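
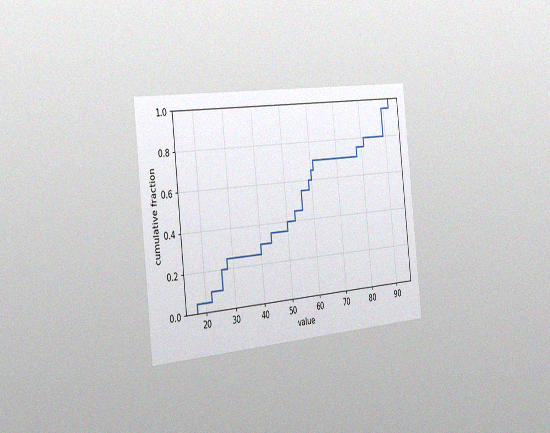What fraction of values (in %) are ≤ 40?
30%

The chart is tilted about 6° counter-clockwise and viewed slightly from the left, with some photo noise. At x=40 the ECDF step is at 30%.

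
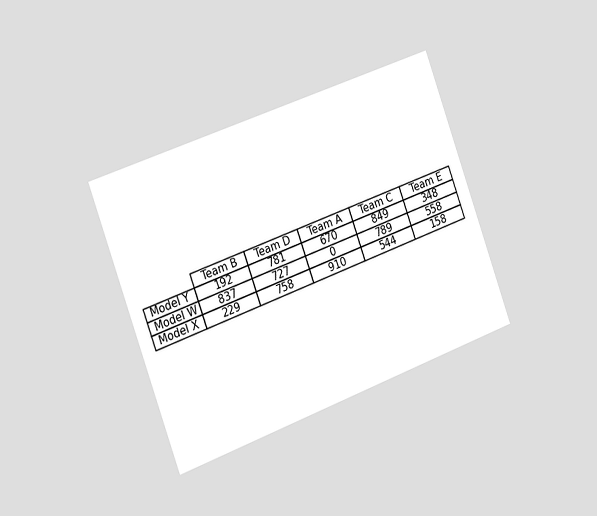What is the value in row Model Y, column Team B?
192

The chart is tilted about 20° counter-clockwise and viewed slightly from the left. The (Model Y, Team B) cell reads 192.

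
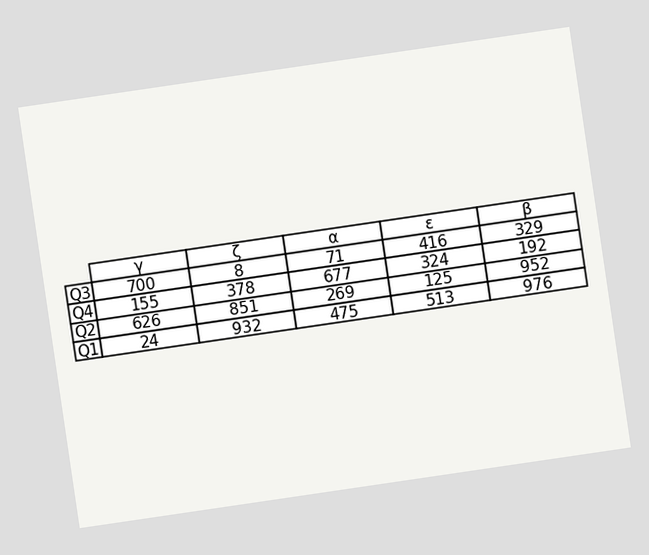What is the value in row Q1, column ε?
The chart is tilted about 8° counter-clockwise. The (Q1, ε) cell reads 513.

513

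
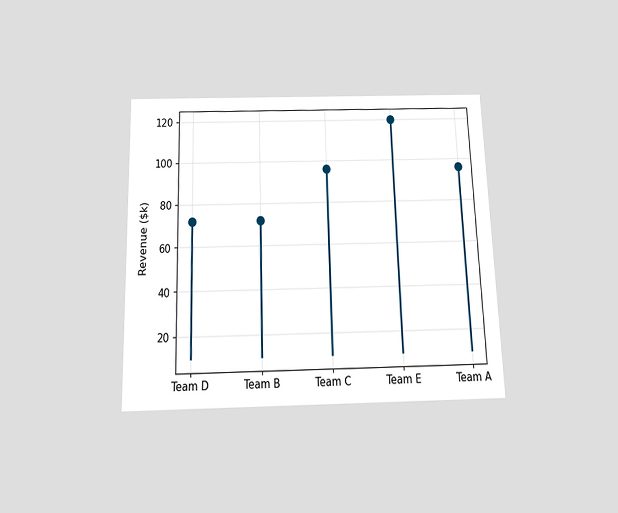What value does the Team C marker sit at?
$96k

The chart is viewed slightly from below. The Team C marker sits at $96k.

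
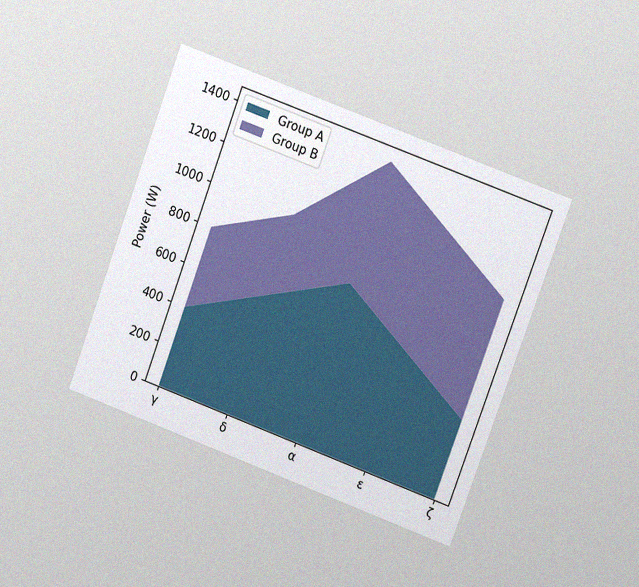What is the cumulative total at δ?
The chart is tilted about 20° clockwise and viewed at a slight angle, with some photo noise. The stacked total at δ reaches 1000W.

1000W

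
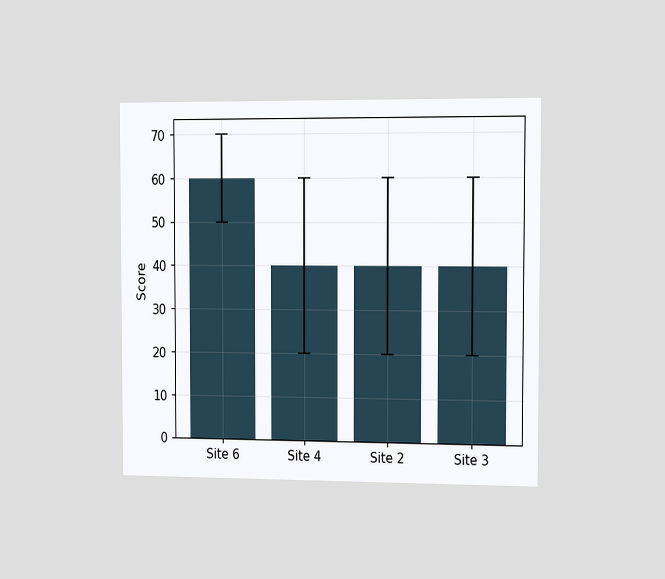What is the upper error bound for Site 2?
60

The chart is viewed slightly from the right. The Site 2 bar's upper whisker reaches 60.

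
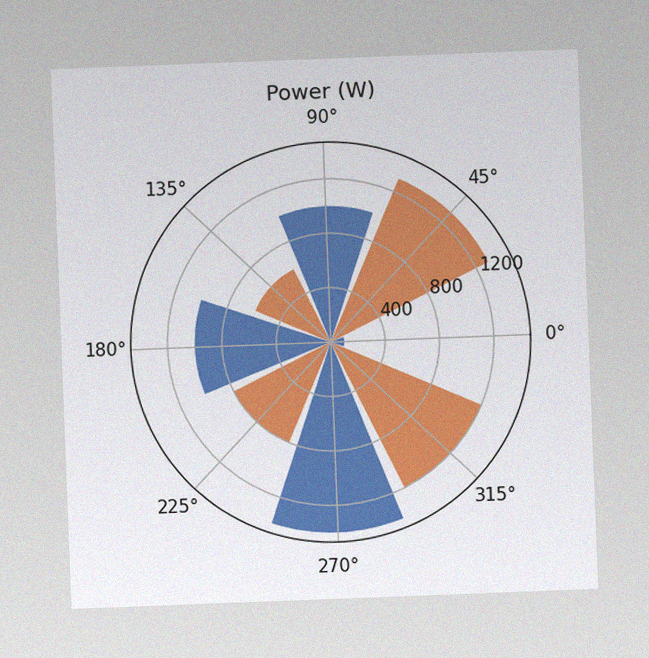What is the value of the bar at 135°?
600W

The chart is tilted about 2° counter-clockwise, with some photo noise. The bar at 135° reaches 600W on the radial axis.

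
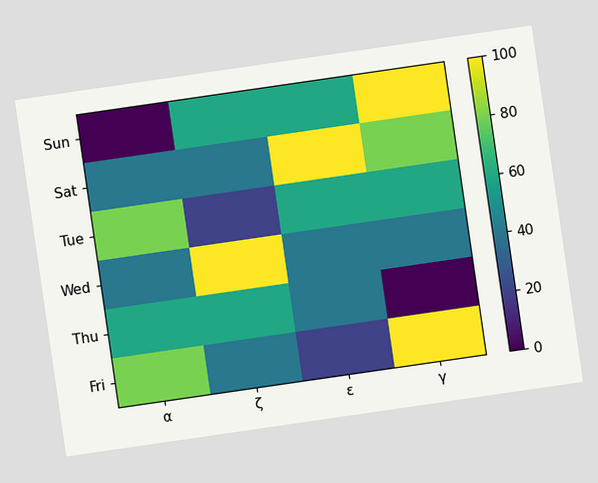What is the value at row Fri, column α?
80

The chart is tilted about 8° counter-clockwise. Matching cell (Fri, α) against the colorbar gives 80.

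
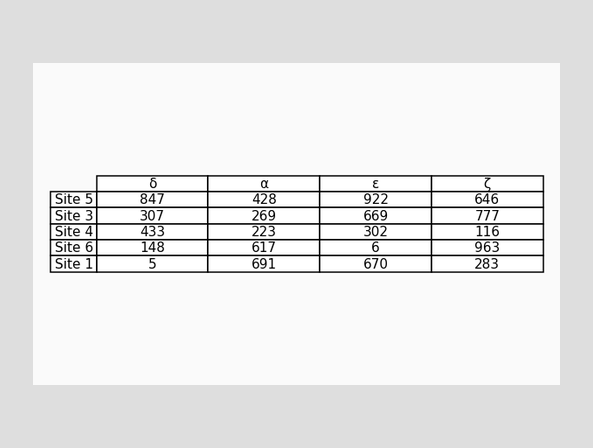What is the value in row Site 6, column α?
The (Site 6, α) cell reads 617.

617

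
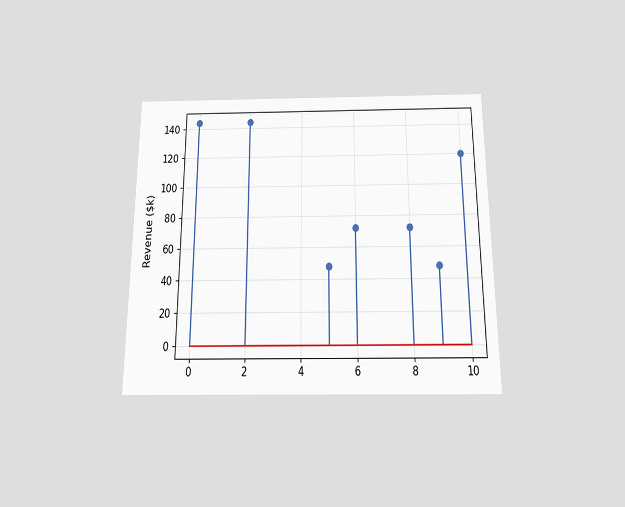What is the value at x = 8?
The chart is viewed slightly from below. The stem at x=8 reaches $72k.

$72k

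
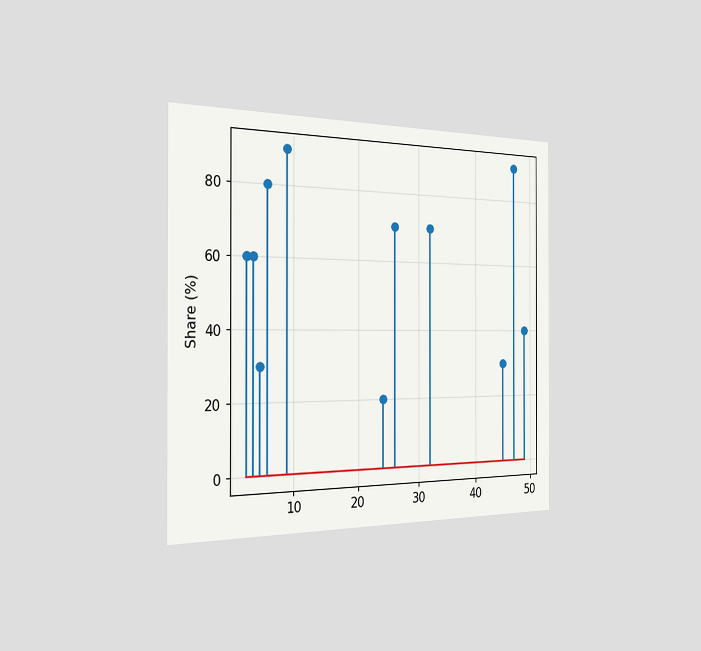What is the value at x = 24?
The chart is viewed slightly from the left. The stem at x=24 reaches 20%.

20%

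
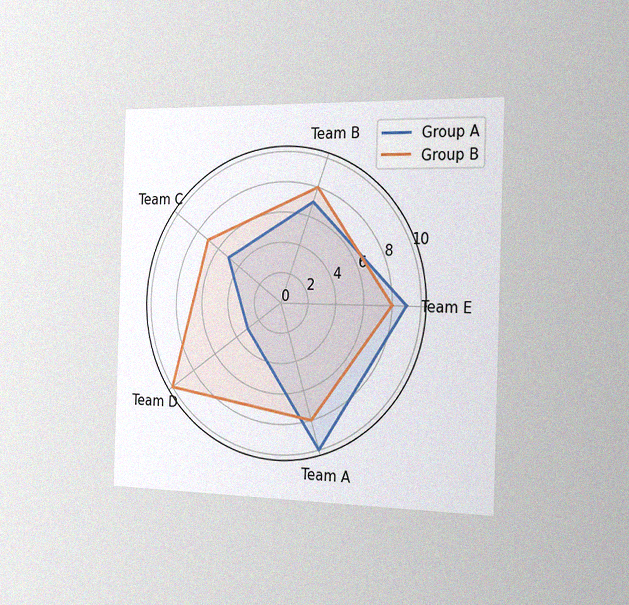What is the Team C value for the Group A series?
The chart is viewed slightly from the right, with some photo noise. On the Team C axis, Group A reaches 5.

5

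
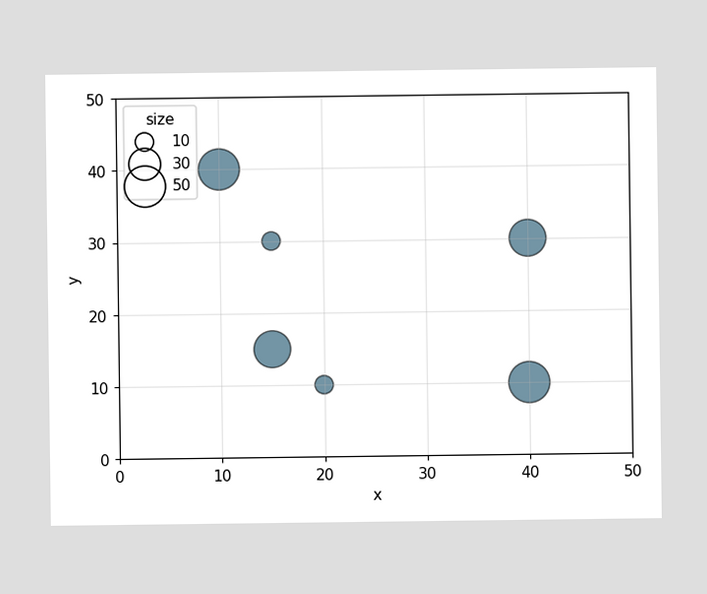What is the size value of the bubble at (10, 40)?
50

Matching the bubble at (10, 40) against the size legend gives 50.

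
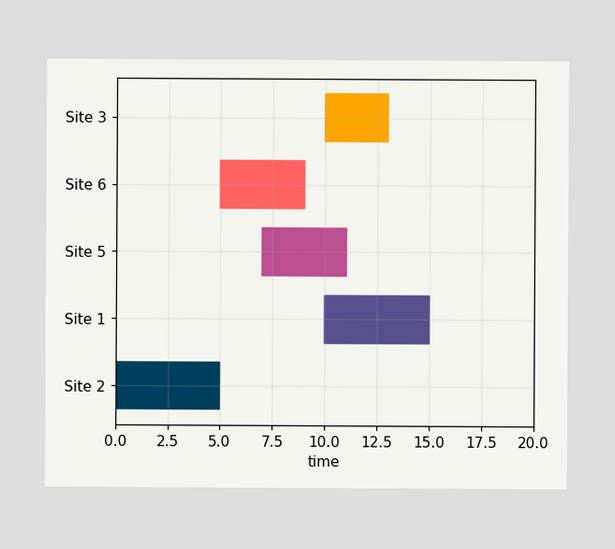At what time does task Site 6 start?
The Site 6 bar begins at t=5.

5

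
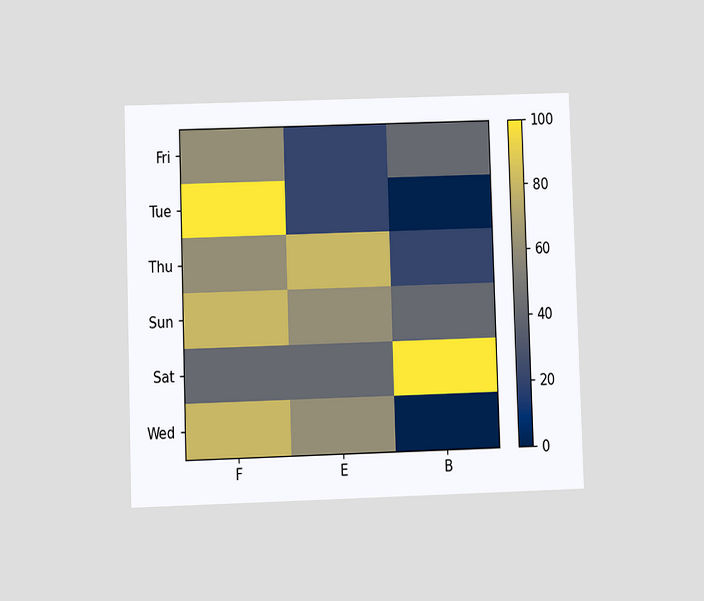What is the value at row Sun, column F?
The chart is viewed at a slight angle. Matching cell (Sun, F) against the colorbar gives 80.

80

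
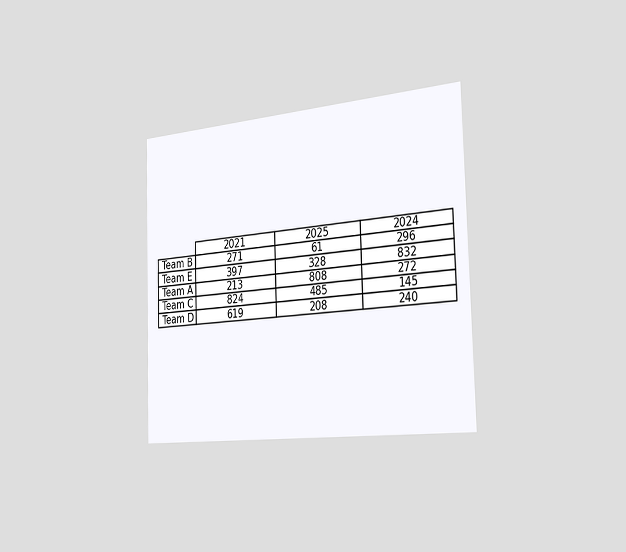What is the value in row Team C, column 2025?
485

The chart is viewed slightly from the right. The (Team C, 2025) cell reads 485.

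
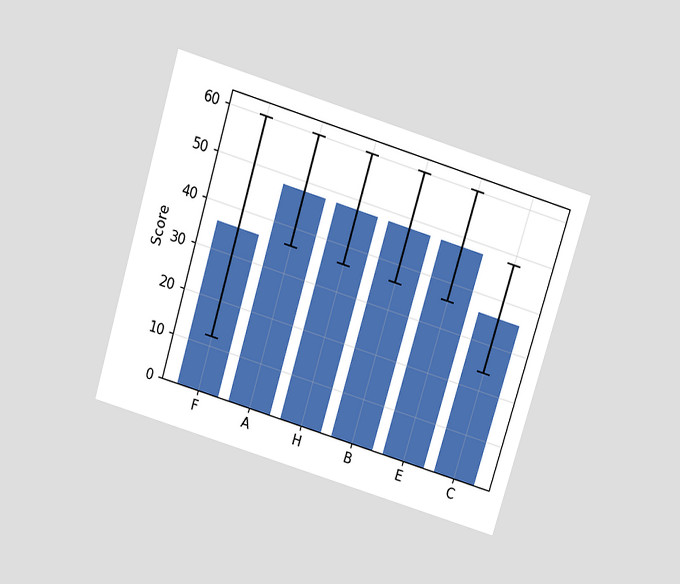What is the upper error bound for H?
The chart is tilted about 17° clockwise and viewed slightly from above. The H bar's upper whisker reaches 60.

60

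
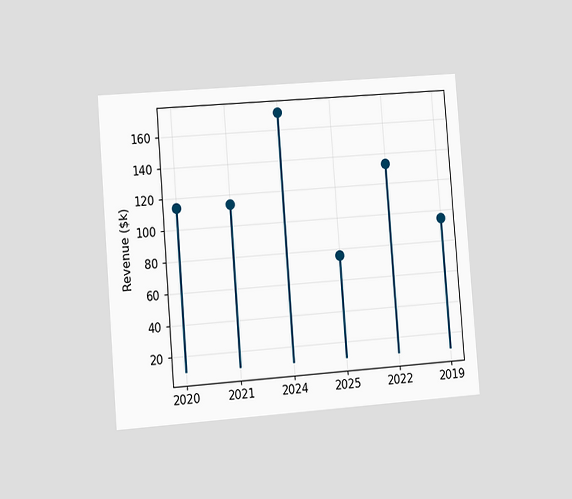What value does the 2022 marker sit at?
$133k

The chart is tilted about 4° counter-clockwise and viewed slightly from the left. The 2022 marker sits at $133k.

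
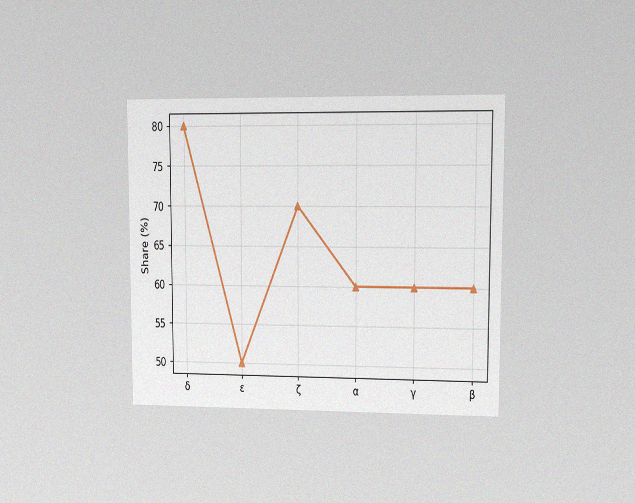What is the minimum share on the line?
The chart is viewed at a slight angle, with some photo noise. The lowest point is at ε, and reading across to the y-axis gives 50%.

50%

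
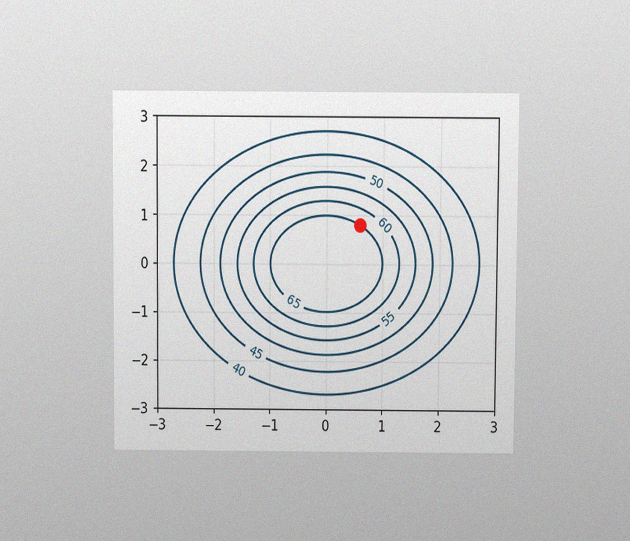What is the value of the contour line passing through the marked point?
The chart is viewed slightly from above, with some photo noise. The marked point sits on the contour labelled 65.

65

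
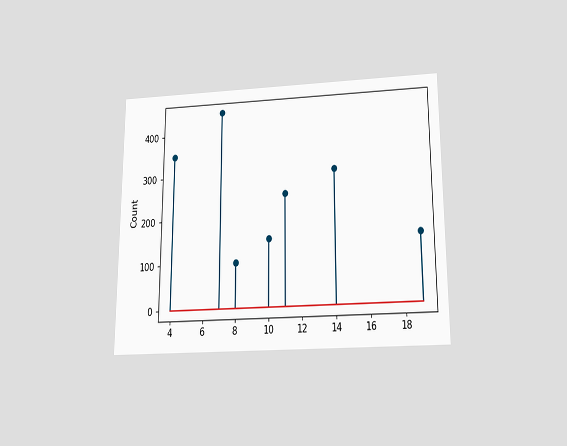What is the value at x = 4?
350

The chart is viewed slightly from below. The stem at x=4 reaches 350.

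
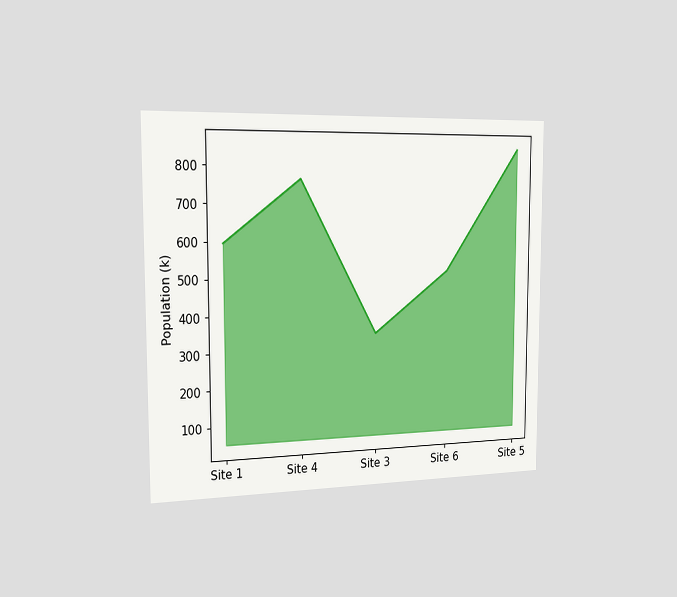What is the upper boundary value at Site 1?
The chart is viewed slightly from the left. At Site 1 the upper boundary is at 595k.

595k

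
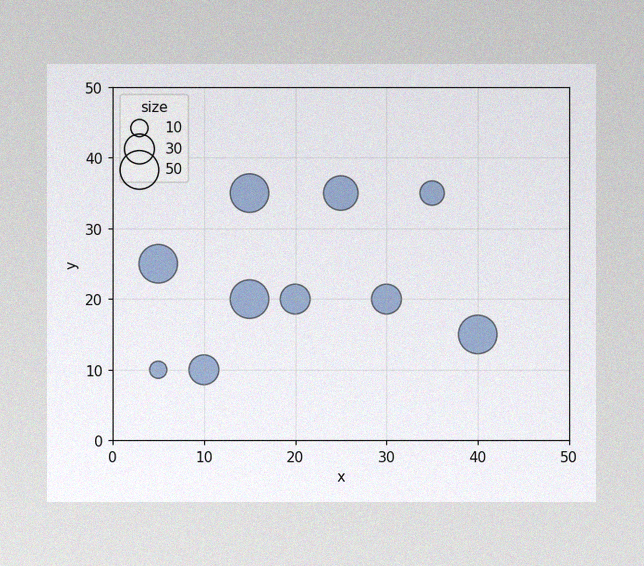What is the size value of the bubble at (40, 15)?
50

The image has some photo noise and uneven lighting. Matching the bubble at (40, 15) against the size legend gives 50.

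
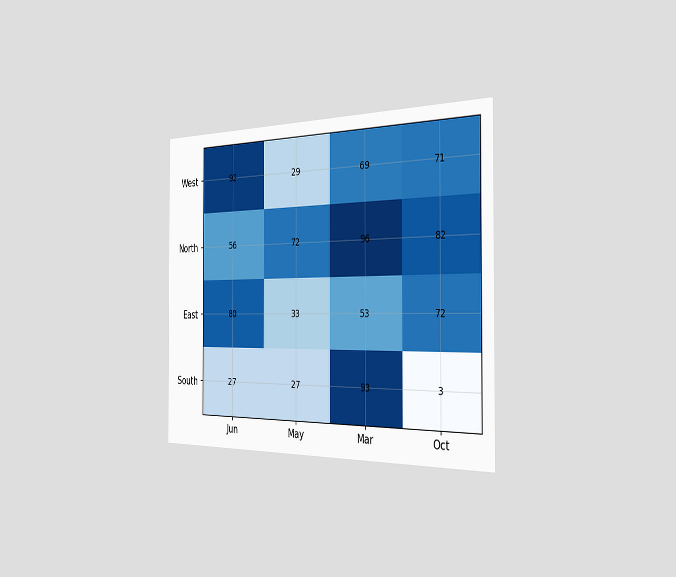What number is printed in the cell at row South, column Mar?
93

The chart is viewed slightly from the right. The (South, Mar) cell reads 93.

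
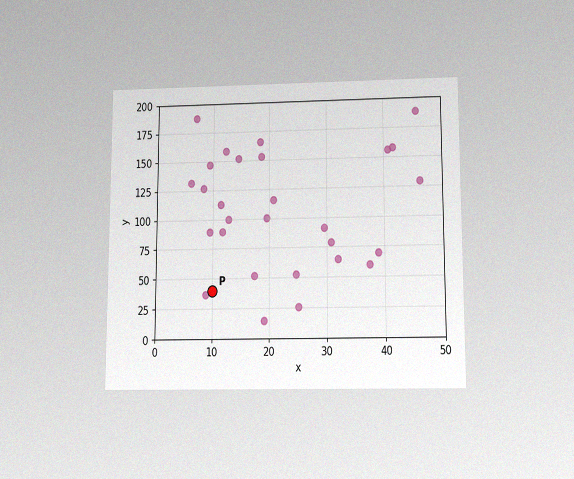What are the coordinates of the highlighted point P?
(10, 40)

The chart is viewed slightly from below, with some photo noise. Following the gridlines from P to each axis, P sits at (10, 40).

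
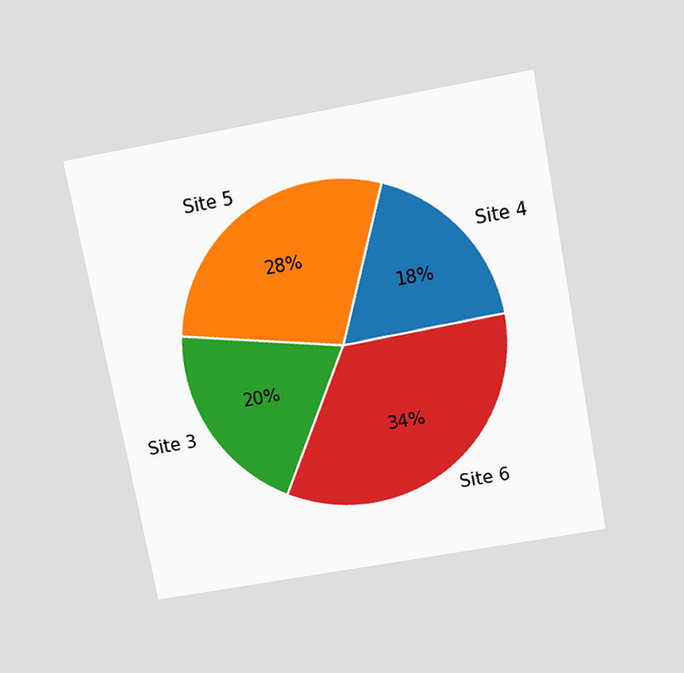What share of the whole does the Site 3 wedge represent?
20%

The chart is tilted about 11° counter-clockwise and viewed slightly from above. The Site 3 slice takes up 20% of the pie.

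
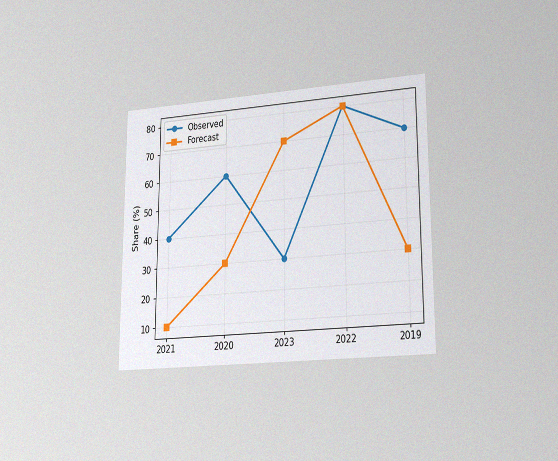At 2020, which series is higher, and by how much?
The chart is viewed at a slight angle, with some photo noise. At 2020, Observed sits above the other line by 30%.

Observed, by 30%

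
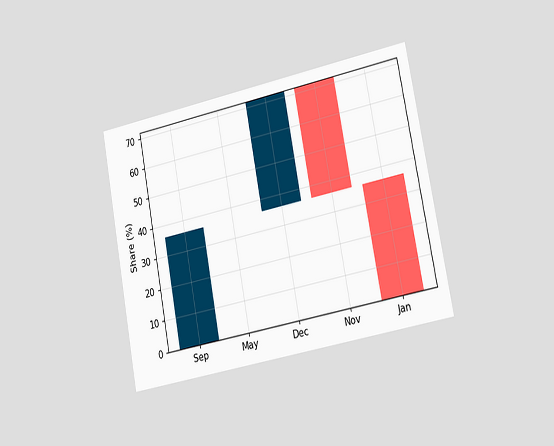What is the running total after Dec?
The chart is tilted about 11° counter-clockwise and viewed slightly from the right. After Dec the running total reaches 72%.

72%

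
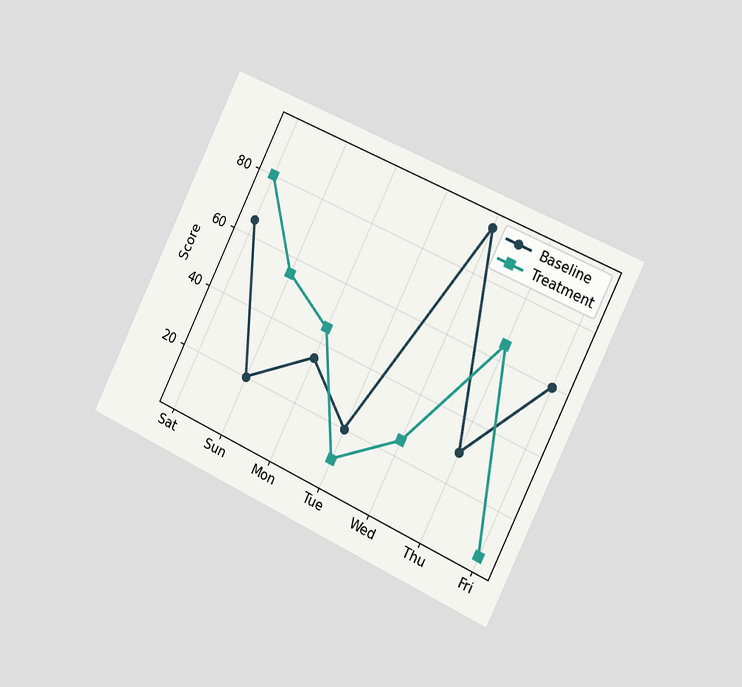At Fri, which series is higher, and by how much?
The chart is tilted about 26° clockwise and viewed slightly from the right. At Fri, Baseline sits above the other line by 55.

Baseline, by 55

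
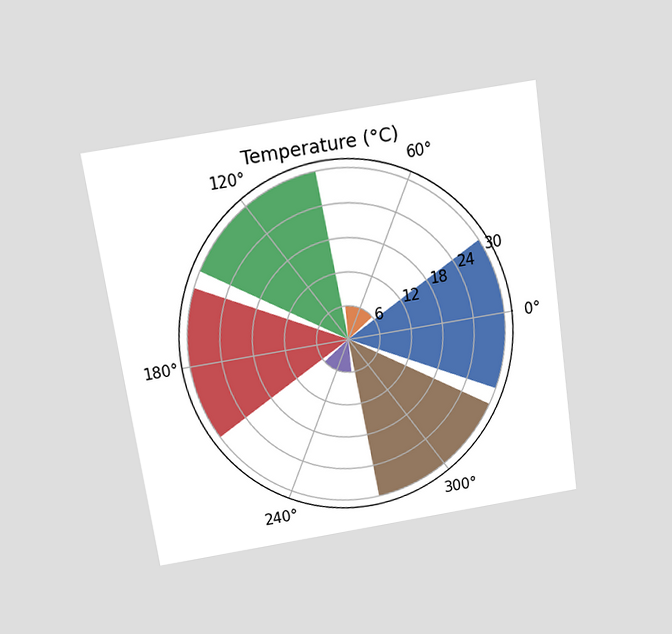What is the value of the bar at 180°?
The chart is tilted about 9° counter-clockwise and viewed slightly from above. The bar at 180° reaches 30°C on the radial axis.

30°C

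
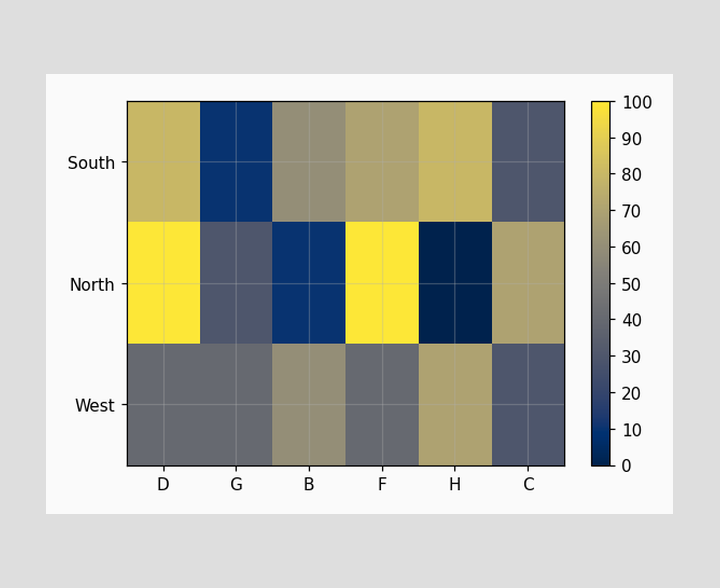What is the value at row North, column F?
Matching cell (North, F) against the colorbar gives 100.

100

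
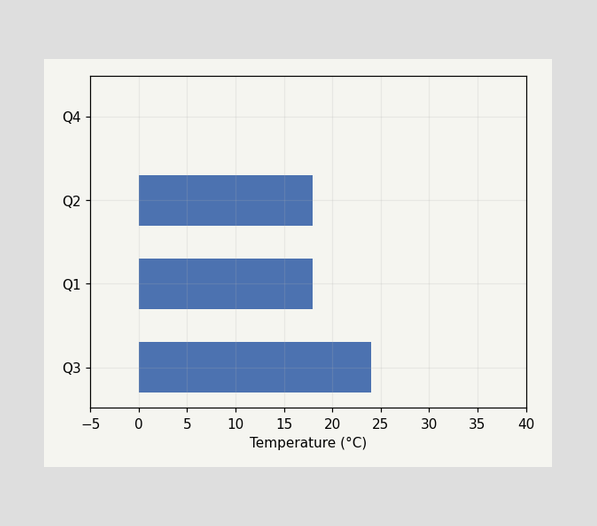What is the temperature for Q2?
18°C

Reading along the chart's x-axis, the Q2 bar reaches 18°C.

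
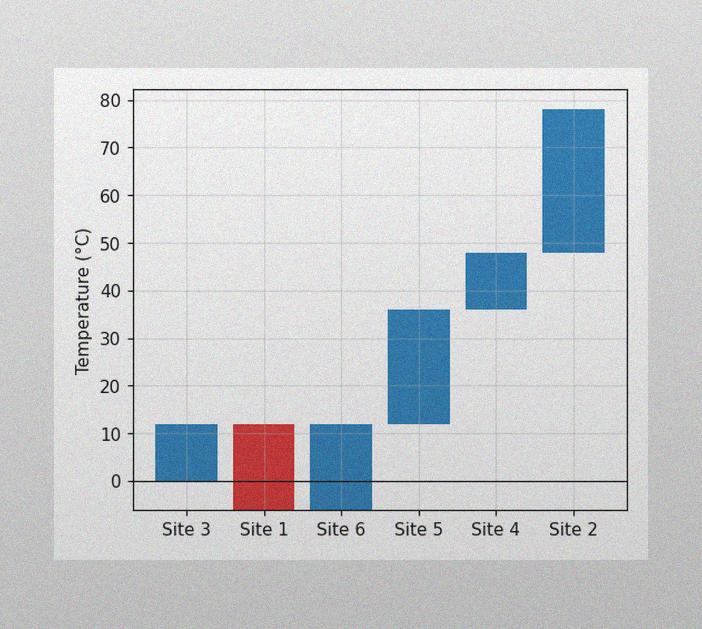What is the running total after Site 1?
-6°C

The image has some photo noise and uneven lighting. After Site 1 the running total reaches -6°C.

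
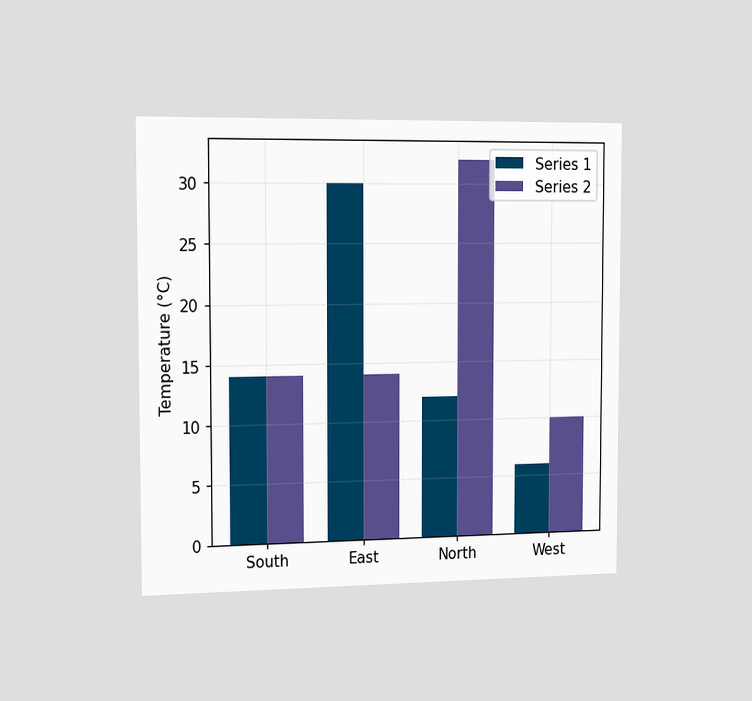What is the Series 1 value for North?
12°C

The chart is viewed slightly from the left. The Series 1 bar at North reaches 12°C on the y-axis.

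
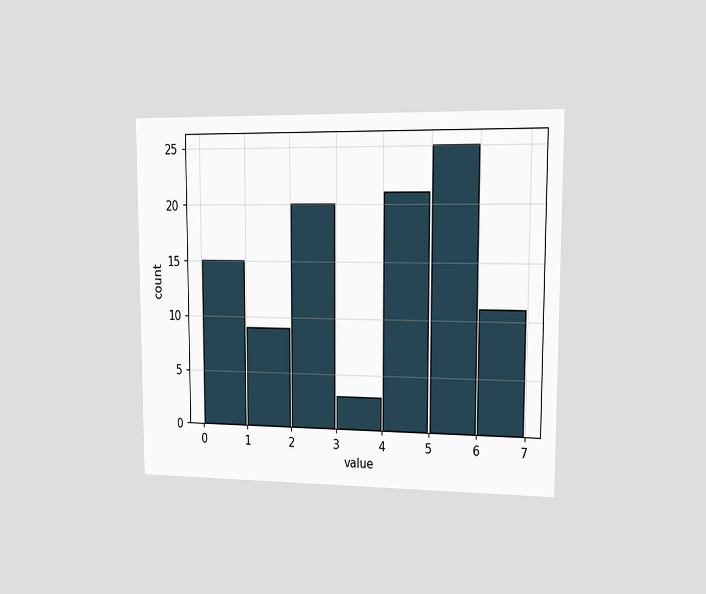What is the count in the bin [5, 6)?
25

The chart is viewed slightly from the right. The [5, 6) bin has height 25.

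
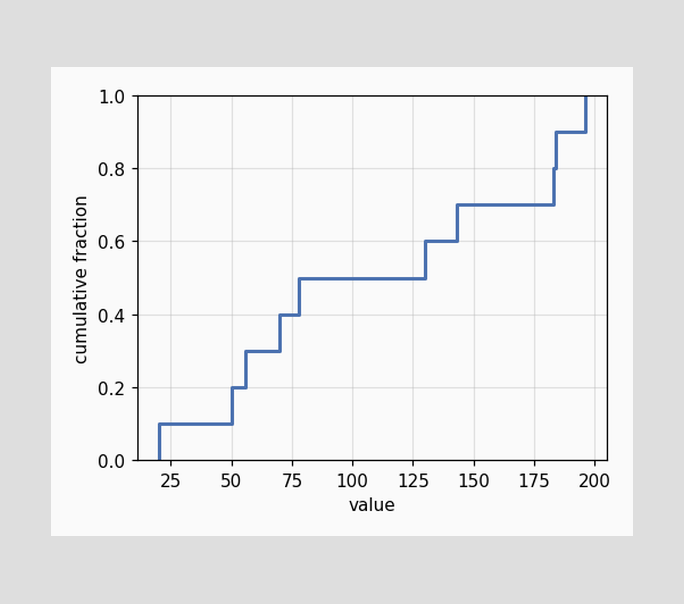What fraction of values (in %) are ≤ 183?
At x=183 the ECDF step is at 80%.

80%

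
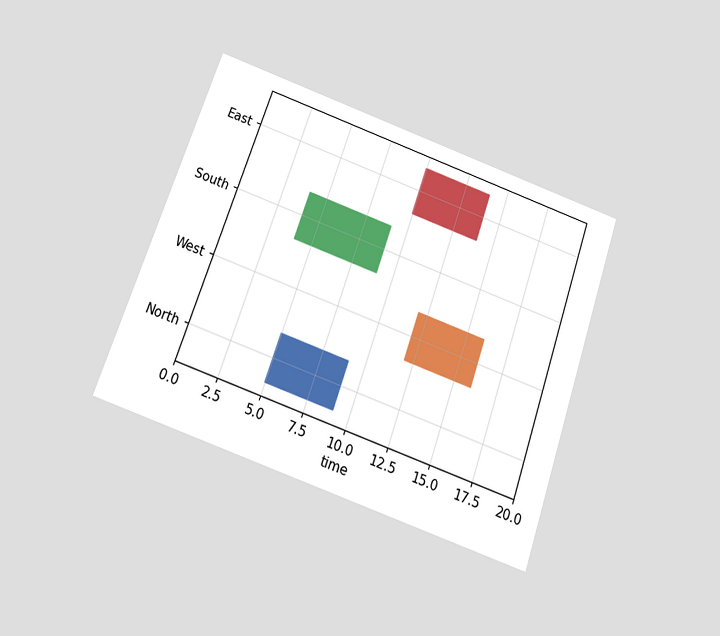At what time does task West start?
The chart is tilted about 19° clockwise and viewed slightly from below. The West bar begins at t=12.

12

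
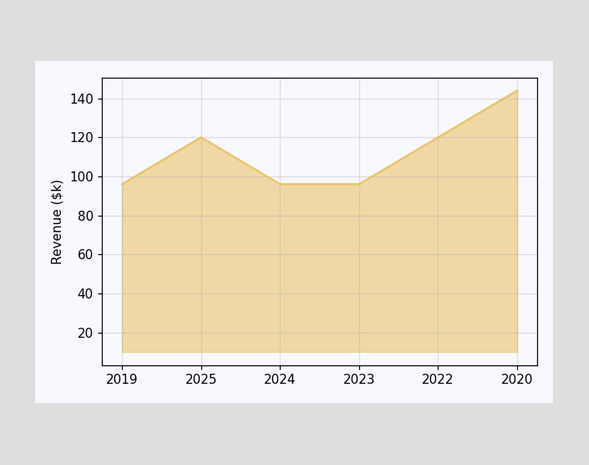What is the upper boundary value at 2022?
$120k

At 2022 the upper boundary is at $120k.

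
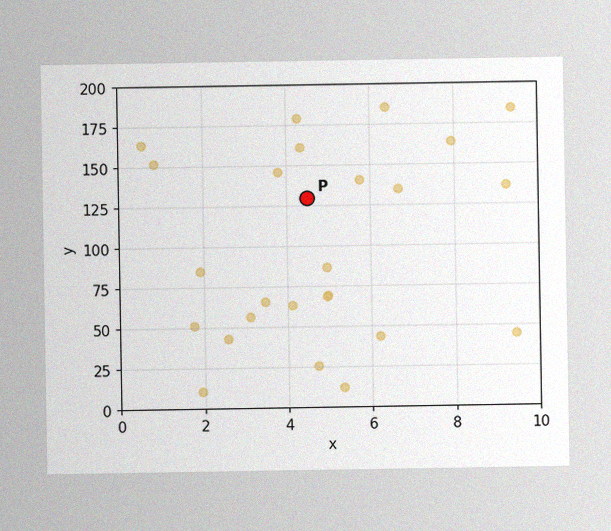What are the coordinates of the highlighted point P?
The image has some photo noise and uneven lighting. Following the gridlines from P to each axis, P sits at (4.5, 130).

(4.5, 130)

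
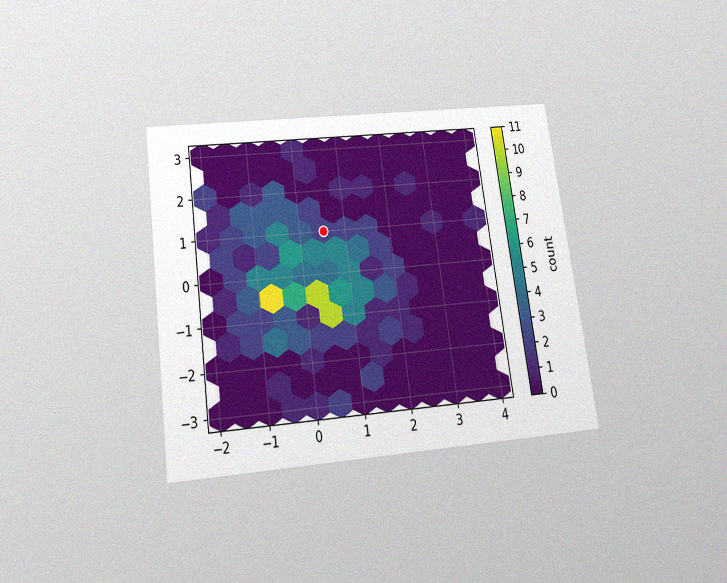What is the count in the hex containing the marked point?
2

The chart is tilted about 8° counter-clockwise and viewed slightly from below, with some photo noise. The marked hex reads 2 on the colorbar.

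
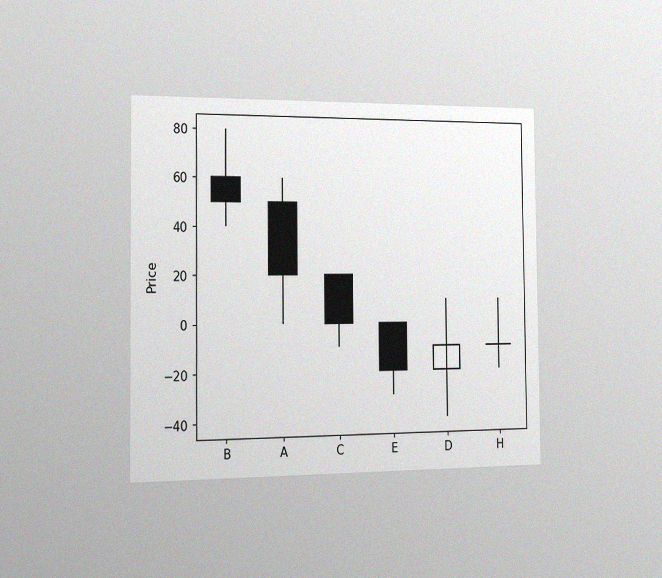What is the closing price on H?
The chart is viewed slightly from the left, with some photo noise. The H candle closes at -10.

-10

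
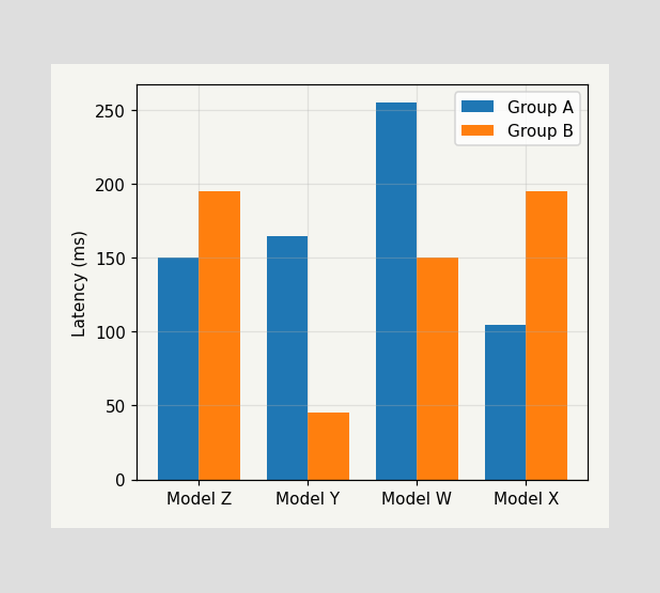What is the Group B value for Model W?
The Group B bar at Model W reaches 150ms on the y-axis.

150ms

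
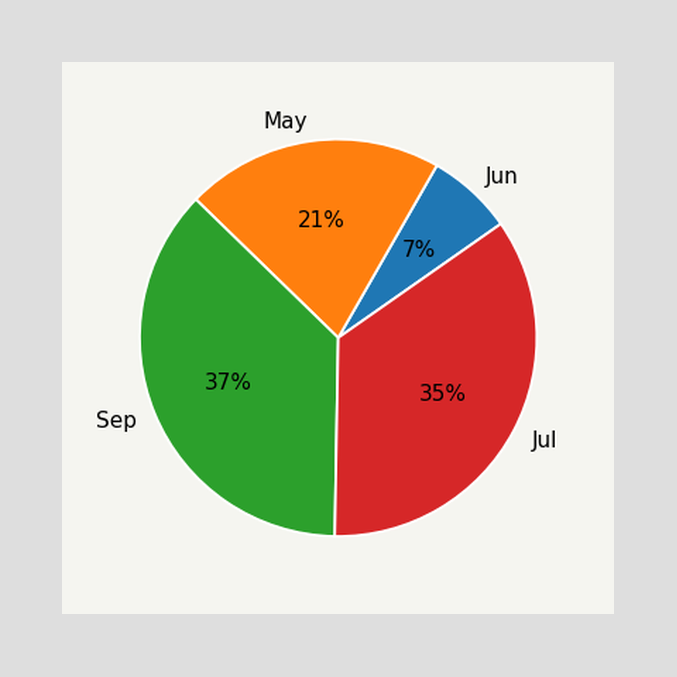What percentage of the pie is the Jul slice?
35%

The Jul slice takes up 35% of the pie.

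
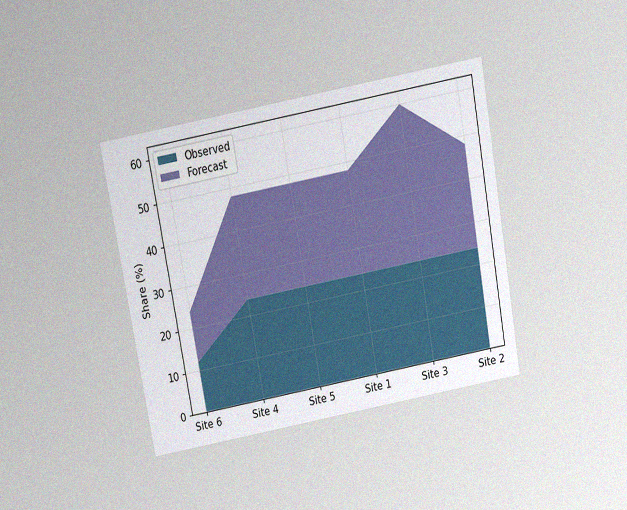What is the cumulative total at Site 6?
24%

The chart is tilted about 10° counter-clockwise and viewed slightly from above, with some photo noise. The stacked total at Site 6 reaches 24%.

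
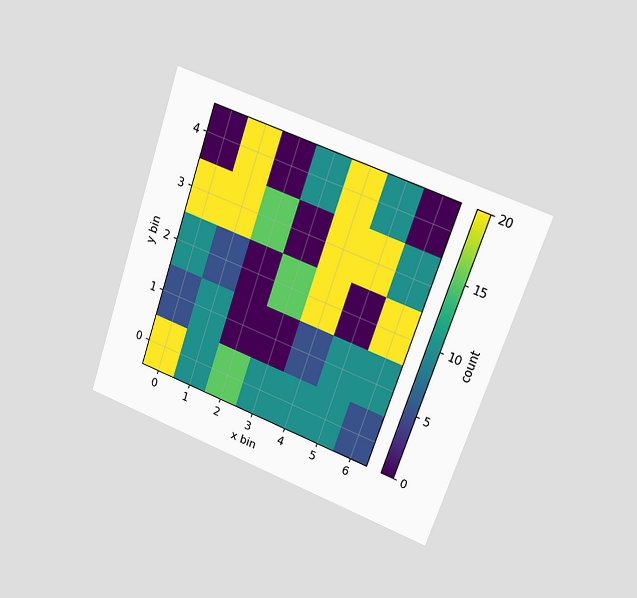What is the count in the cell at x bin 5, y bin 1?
10

The chart is tilted about 19° clockwise and viewed at a slight angle. Matching the cell (5, 1) against the colorbar gives 10.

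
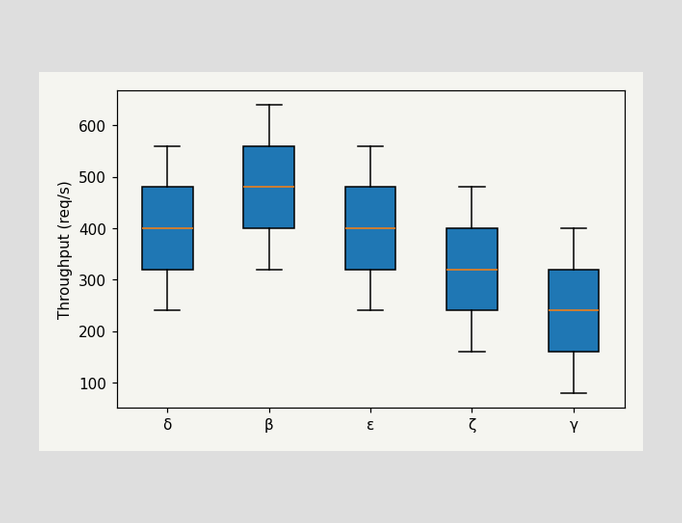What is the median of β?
480req/s

The median line in the β box sits at 480req/s.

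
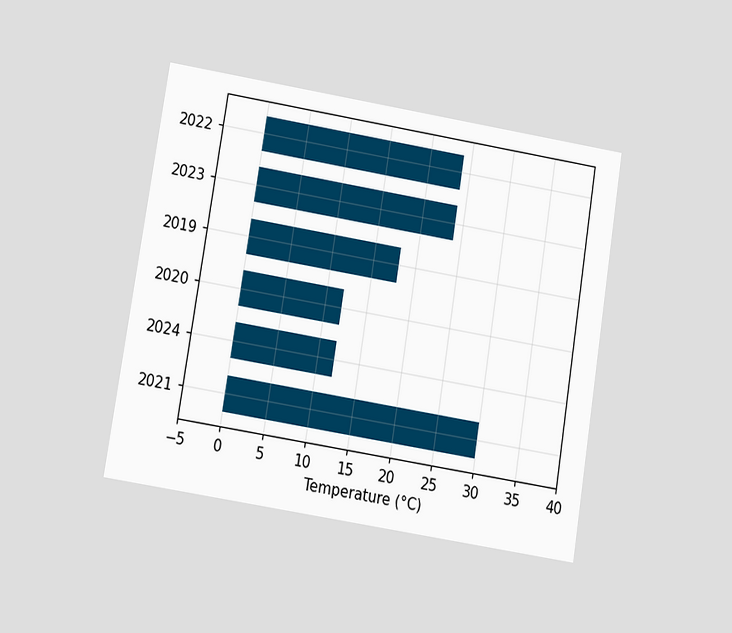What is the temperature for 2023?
The chart is tilted about 9° clockwise and viewed at a slight angle. Reading along the chart's x-axis, the 2023 bar reaches 24°C.

24°C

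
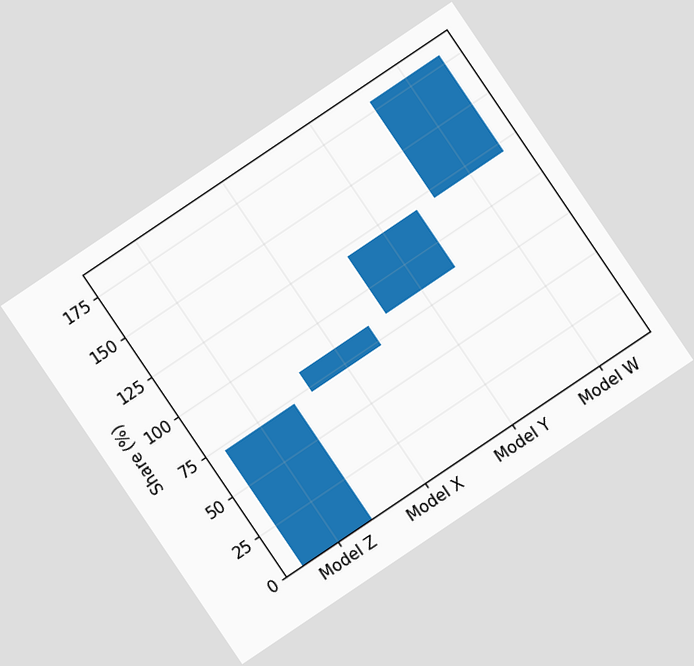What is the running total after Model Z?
72%

The chart is tilted about 34° counter-clockwise. After Model Z the running total reaches 72%.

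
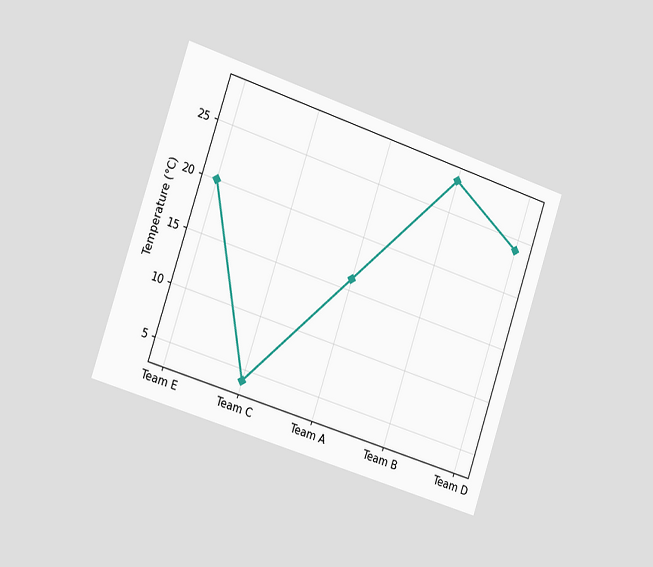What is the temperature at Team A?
16°C

The chart is tilted about 18° clockwise and viewed slightly from the left. At Team A, the line is at 16°C.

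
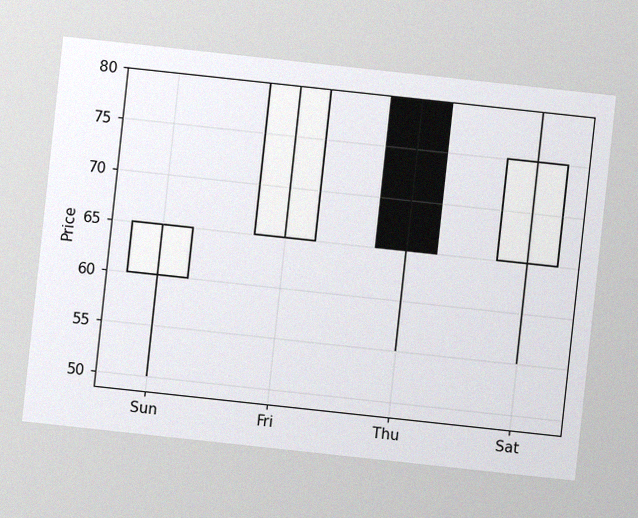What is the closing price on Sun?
65

The chart is tilted about 6° clockwise, with some photo noise. The Sun candle closes at 65.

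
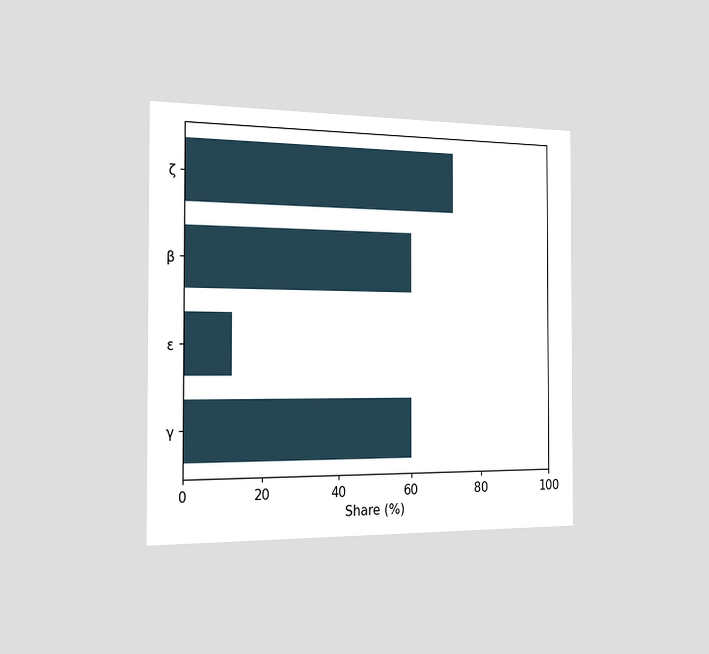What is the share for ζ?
The chart is viewed slightly from the left. Reading along the chart's x-axis, the ζ bar reaches 72%.

72%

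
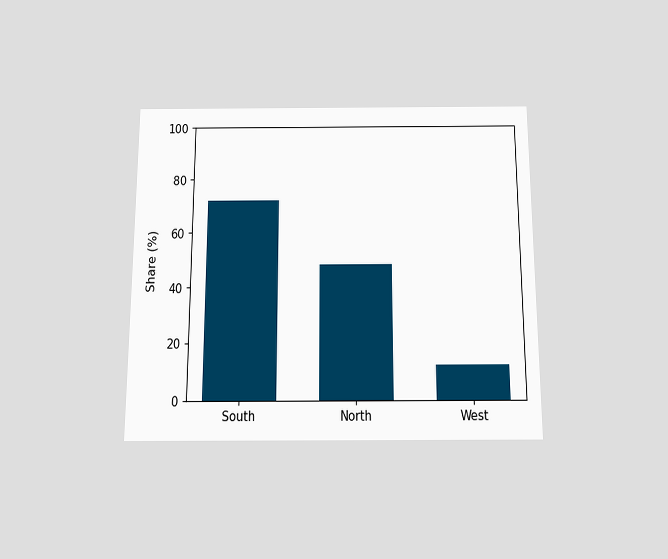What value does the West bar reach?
The chart is viewed slightly from below. Reading along the chart's y-axis, the West bar reaches 12%.

12%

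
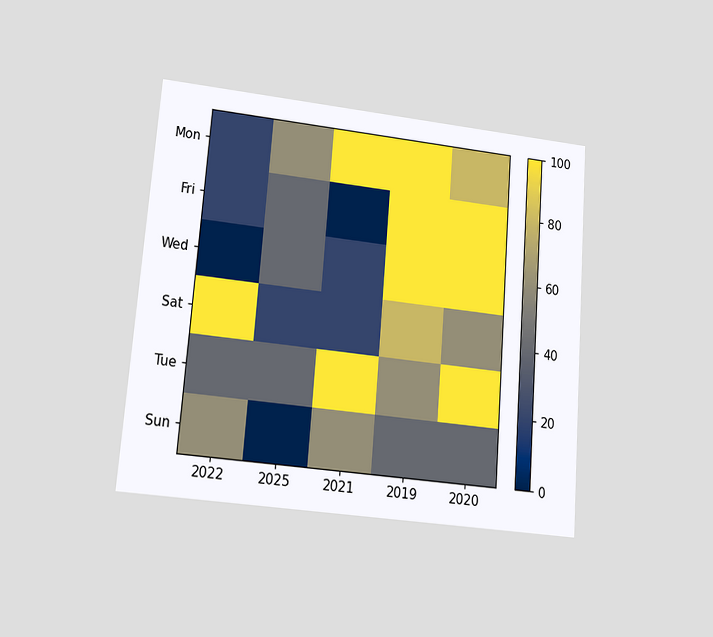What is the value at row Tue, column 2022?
40

The chart is tilted about 4° clockwise and viewed at a slight angle. Matching cell (Tue, 2022) against the colorbar gives 40.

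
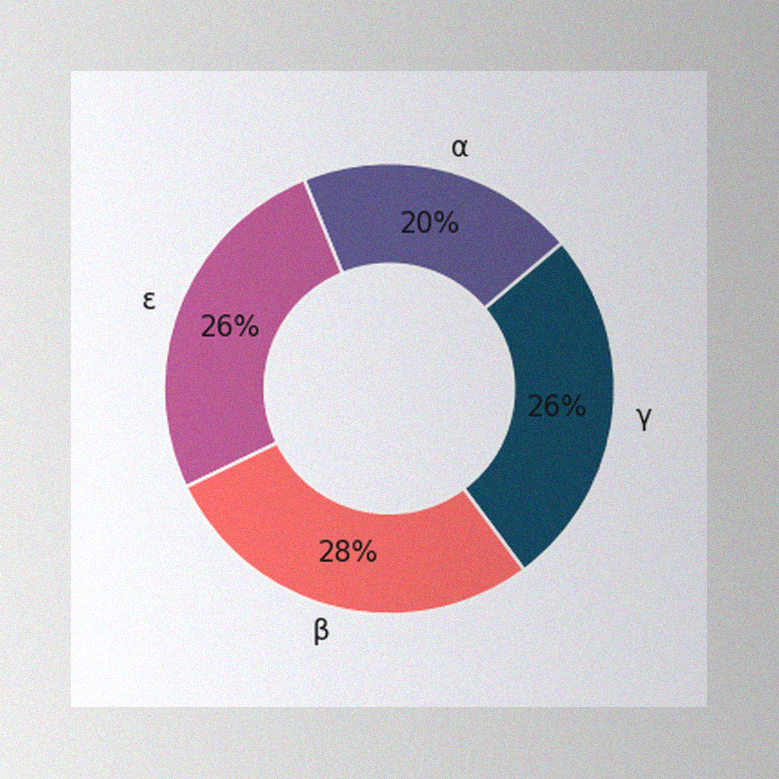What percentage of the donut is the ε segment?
The image has some photo noise and uneven lighting. The ε segment takes up 26% of the ring.

26%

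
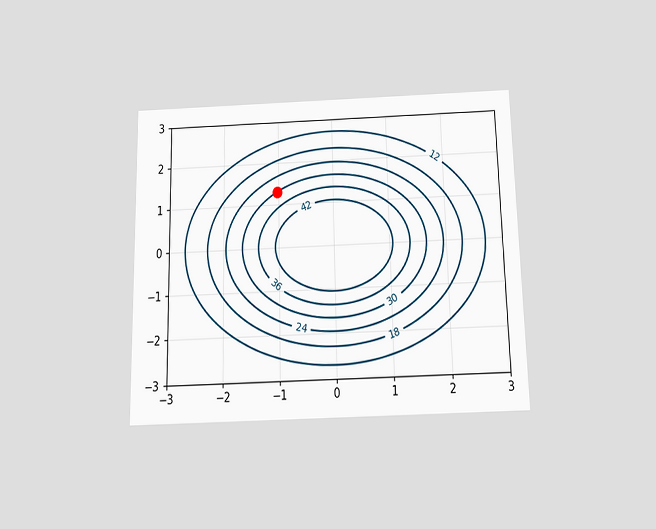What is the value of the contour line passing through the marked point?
30

The chart is viewed slightly from below. The marked point sits on the contour labelled 30.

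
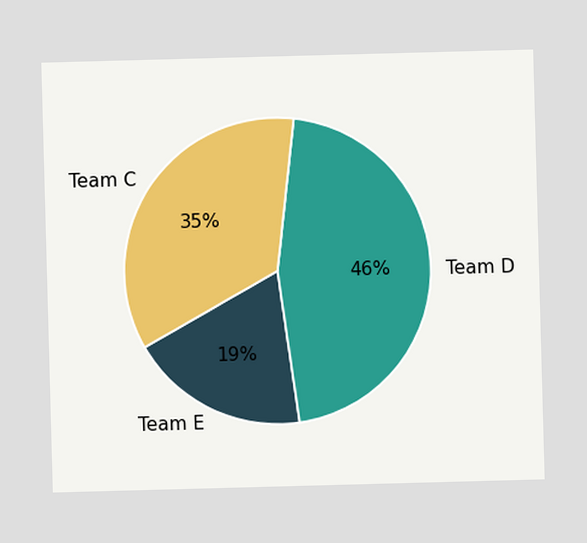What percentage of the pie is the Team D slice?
46%

The Team D slice takes up 46% of the pie.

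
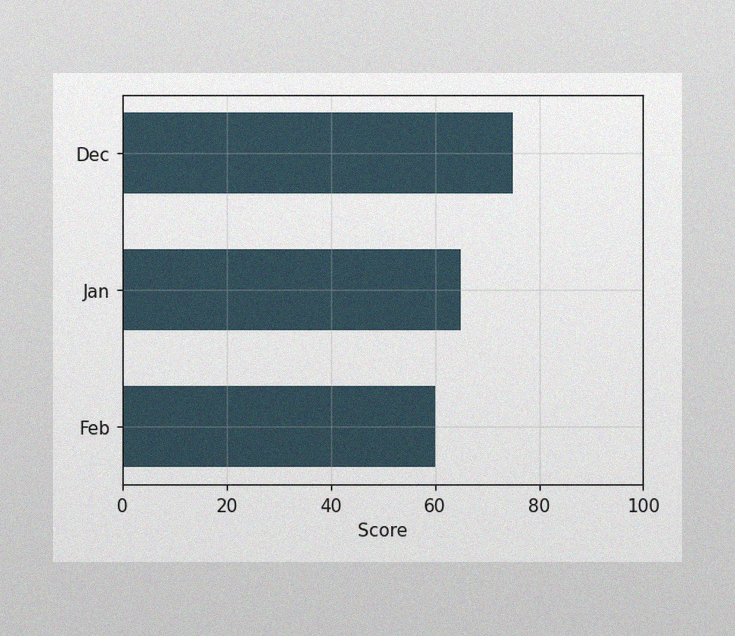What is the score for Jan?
65

The image has some photo noise and uneven lighting. Reading along the chart's x-axis, the Jan bar reaches 65.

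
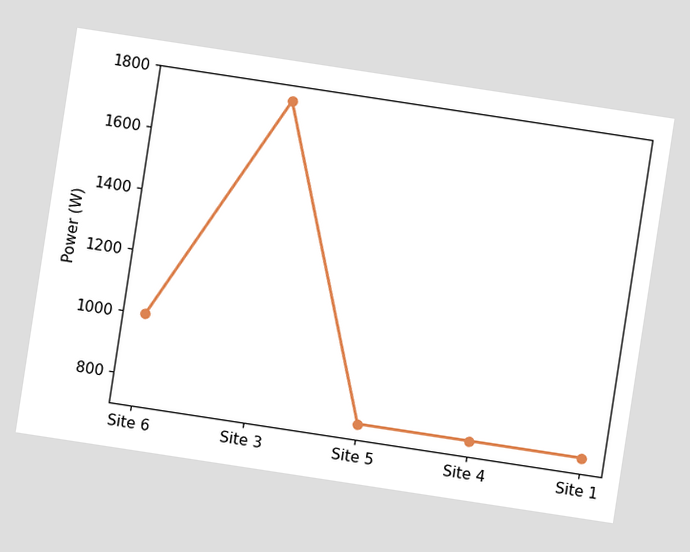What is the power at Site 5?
The chart is tilted about 9° clockwise. At Site 5, the line is at 750W.

750W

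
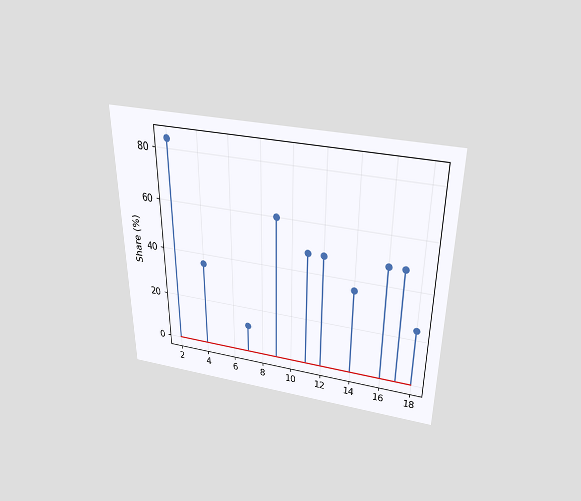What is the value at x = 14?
36%

The chart is viewed slightly from above. The stem at x=14 reaches 36%.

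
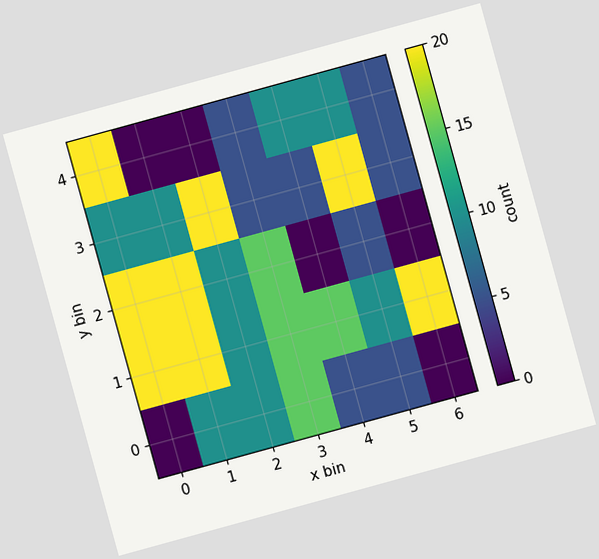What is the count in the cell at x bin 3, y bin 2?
15

The chart is tilted about 15° counter-clockwise. Matching the cell (3, 2) against the colorbar gives 15.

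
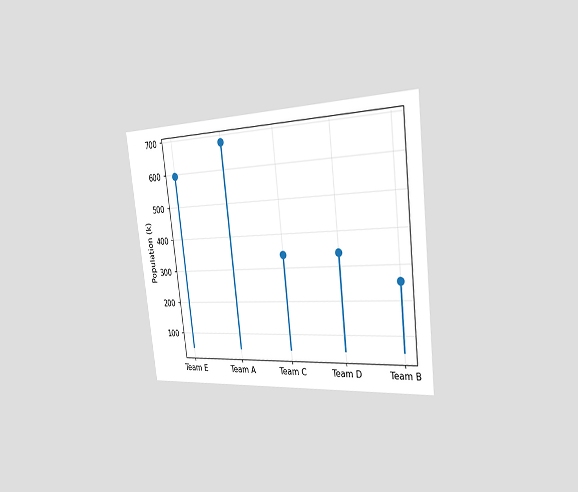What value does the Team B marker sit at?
The chart is tilted about 7° counter-clockwise and viewed slightly from the right. The Team B marker sits at 255k.

255k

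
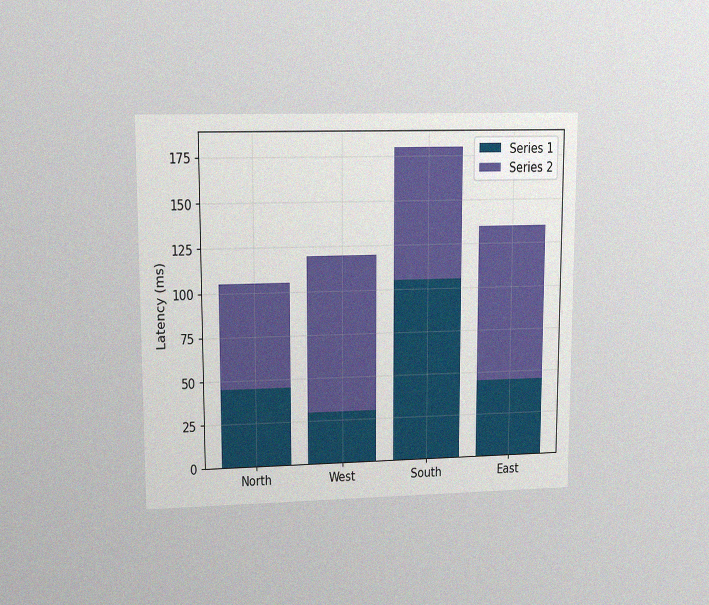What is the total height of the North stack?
The chart is viewed at a slight angle, with some photo noise. The North stack's top reaches 105ms on the y-axis.

105ms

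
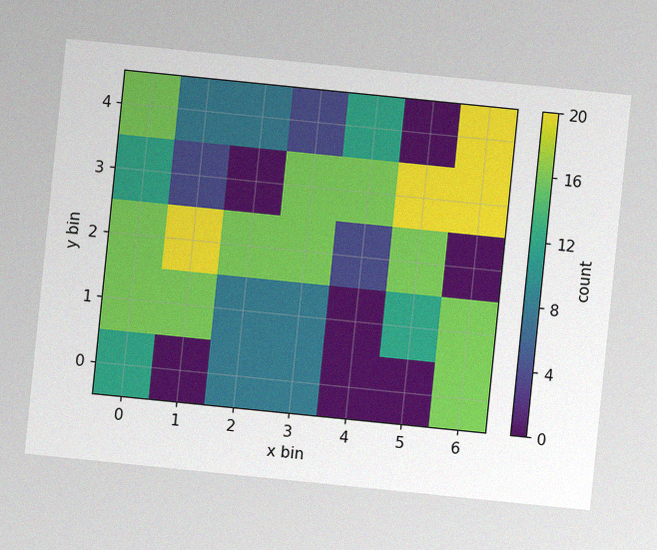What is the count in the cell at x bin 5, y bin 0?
0

The chart is tilted about 6° clockwise, with some photo noise. Matching the cell (5, 0) against the colorbar gives 0.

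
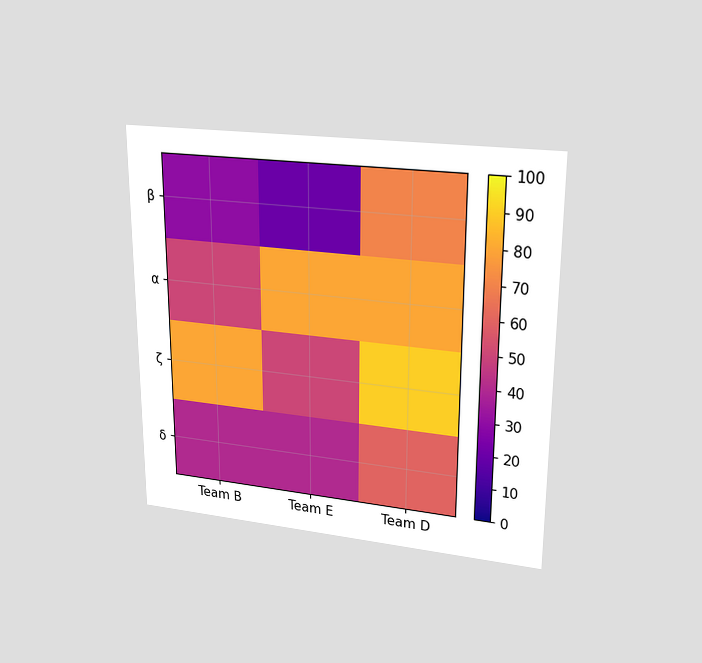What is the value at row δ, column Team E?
40

The chart is viewed at a slight angle. Matching cell (δ, Team E) against the colorbar gives 40.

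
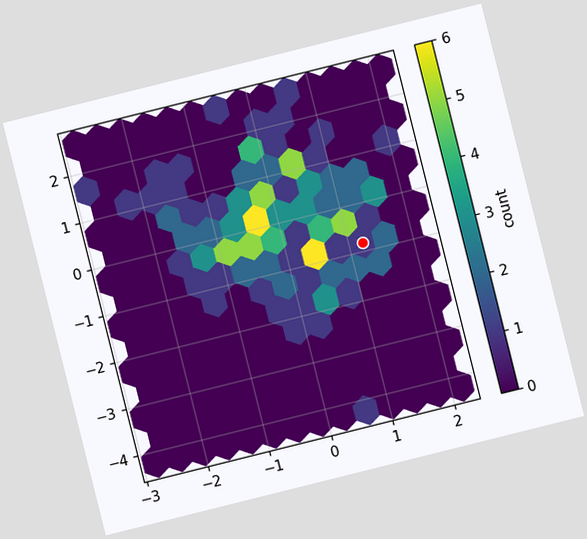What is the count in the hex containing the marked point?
1

The chart is tilted about 14° counter-clockwise. The marked hex reads 1 on the colorbar.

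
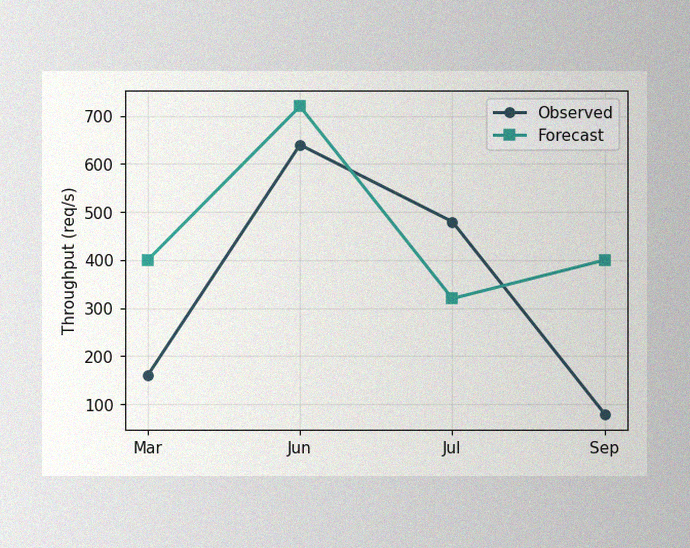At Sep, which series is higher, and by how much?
The image has some photo noise and uneven lighting. At Sep, Forecast sits above the other line by 320req/s.

Forecast, by 320req/s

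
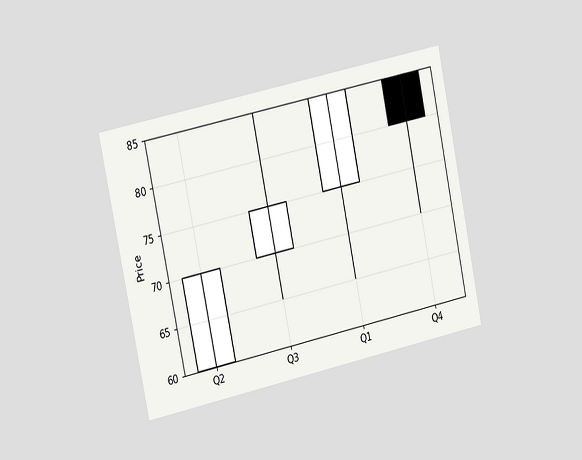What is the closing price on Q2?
The chart is tilted about 12° counter-clockwise and viewed slightly from the left. The Q2 candle closes at 70.

70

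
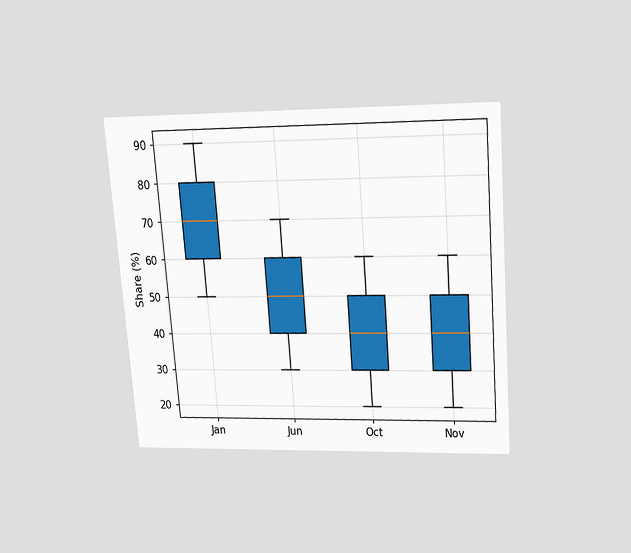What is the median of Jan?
The chart is tilted about 4° counter-clockwise and viewed slightly from above. The median line in the Jan box sits at 70%.

70%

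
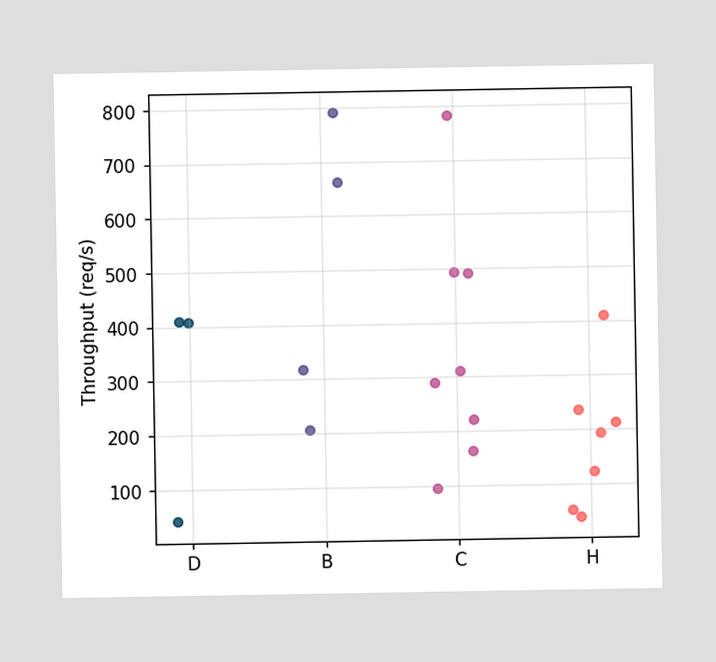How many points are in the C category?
8

Counting the markers in the C column gives 8.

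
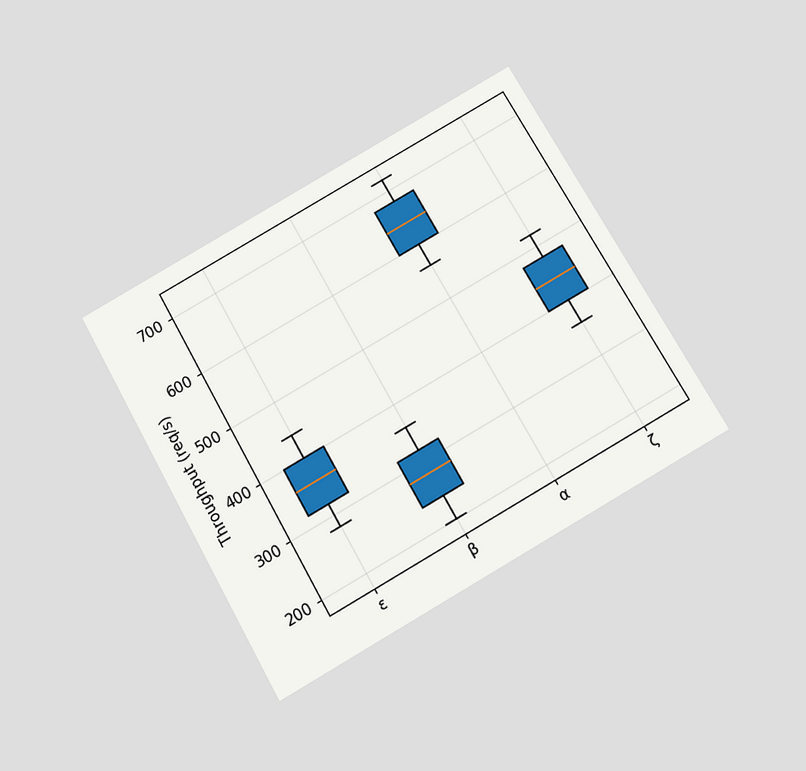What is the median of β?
280req/s

The chart is tilted about 29° counter-clockwise and viewed slightly from below. The median line in the β box sits at 280req/s.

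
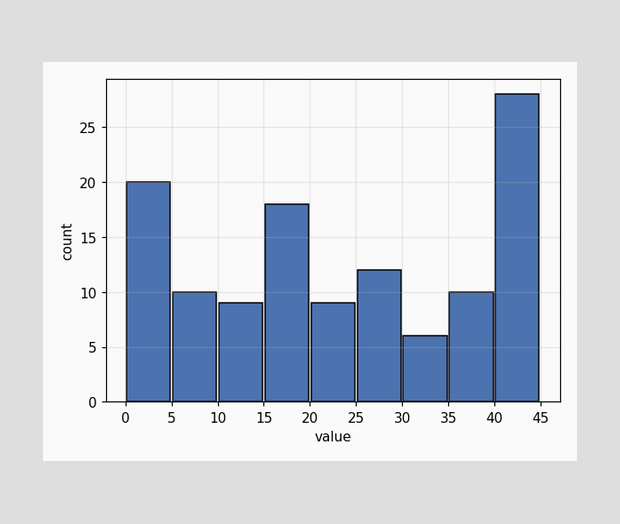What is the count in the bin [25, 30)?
The [25, 30) bin has height 12.

12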